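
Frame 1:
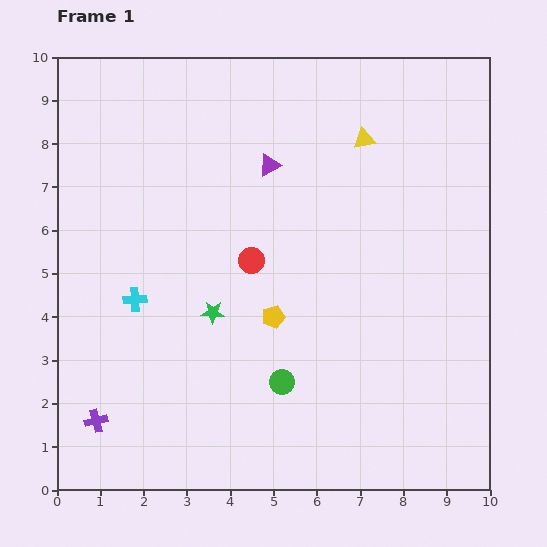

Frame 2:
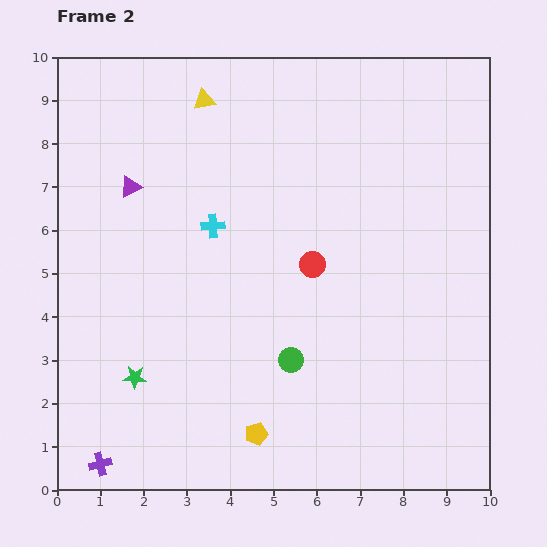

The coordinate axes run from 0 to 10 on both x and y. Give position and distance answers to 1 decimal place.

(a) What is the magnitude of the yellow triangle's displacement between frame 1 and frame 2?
3.8

The yellow triangle moved from (7.1, 8.1) to (3.4, 9.0), a distance of √(3.7² + 0.9²) ≈ 3.8.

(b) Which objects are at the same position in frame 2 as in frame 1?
none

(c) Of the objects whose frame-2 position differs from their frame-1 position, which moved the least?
the green circle

(moved 0.5)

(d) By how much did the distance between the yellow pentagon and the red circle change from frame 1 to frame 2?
+2.7

Distance in frame 1: 1.4. Distance in frame 2: 4.1.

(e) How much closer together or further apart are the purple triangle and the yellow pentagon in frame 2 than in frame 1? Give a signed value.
+2.9

Distance in frame 1: 3.5. Distance in frame 2: 6.4.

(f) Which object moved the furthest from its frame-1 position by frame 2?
the yellow triangle

(moved 3.8; next 3.2)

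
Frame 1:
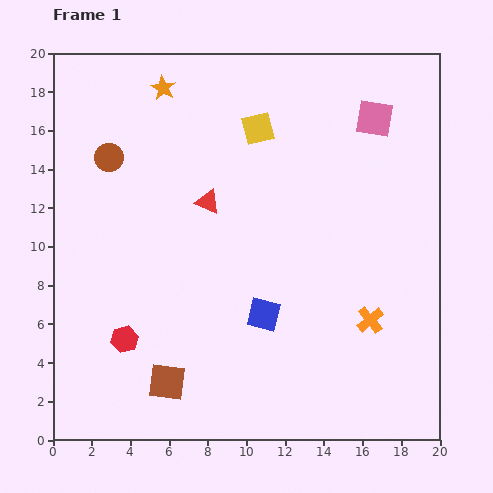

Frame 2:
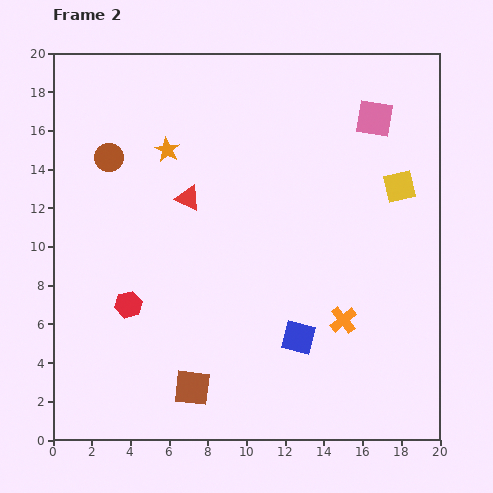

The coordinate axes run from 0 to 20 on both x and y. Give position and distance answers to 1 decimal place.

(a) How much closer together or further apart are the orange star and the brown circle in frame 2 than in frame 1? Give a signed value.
-1.6

Distance in frame 1: 4.6. Distance in frame 2: 3.0.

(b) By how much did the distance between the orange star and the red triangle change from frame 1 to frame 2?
-3.6

Distance in frame 1: 6.3. Distance in frame 2: 2.7.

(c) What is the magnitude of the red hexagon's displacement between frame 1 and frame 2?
1.8

The red hexagon moved from (3.7, 5.2) to (3.9, 7.0), a distance of √(0.2² + 1.8²) ≈ 1.8.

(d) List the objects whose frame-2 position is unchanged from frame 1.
the pink square, the brown circle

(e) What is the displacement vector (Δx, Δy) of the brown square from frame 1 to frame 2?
(1.3, -0.3)

The brown square was at (5.9, 3.0) in frame 1 and (7.2, 2.7) in frame 2.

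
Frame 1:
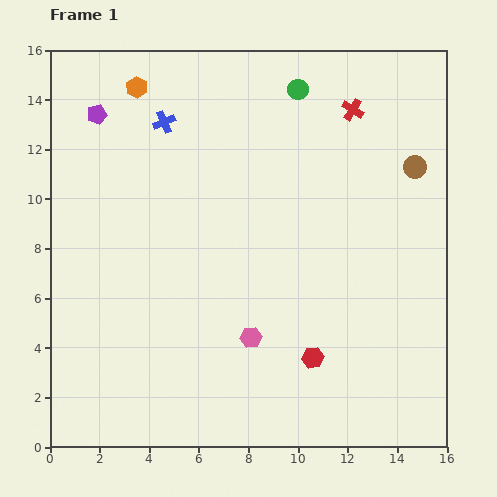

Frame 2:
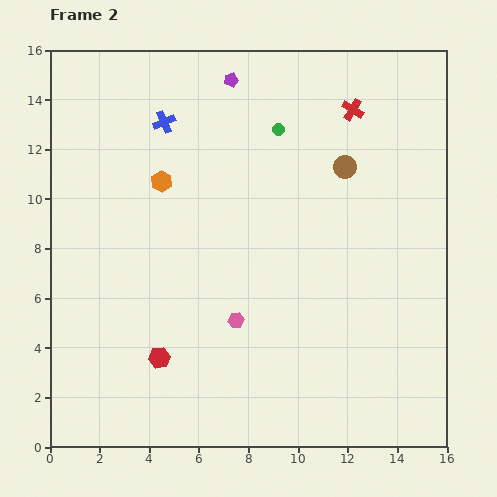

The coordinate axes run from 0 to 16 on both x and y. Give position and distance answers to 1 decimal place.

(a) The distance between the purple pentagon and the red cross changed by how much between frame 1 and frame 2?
-5.3

Distance in frame 1: 10.3. Distance in frame 2: 5.0.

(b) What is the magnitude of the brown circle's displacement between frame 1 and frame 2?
2.8

The brown circle moved from (14.7, 11.3) to (11.9, 11.3), a distance of √(2.8² + 0.0²) ≈ 2.8.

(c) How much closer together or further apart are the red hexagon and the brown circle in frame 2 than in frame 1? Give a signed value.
+2.0

Distance in frame 1: 8.7. Distance in frame 2: 10.7.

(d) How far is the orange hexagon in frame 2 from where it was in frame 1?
3.9

The orange hexagon moved from (3.5, 14.5) to (4.5, 10.7), a distance of √(1.0² + 3.8²) ≈ 3.9.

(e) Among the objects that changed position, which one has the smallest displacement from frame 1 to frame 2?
the pink hexagon

(moved 0.9)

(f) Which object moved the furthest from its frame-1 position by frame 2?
the red hexagon

(moved 6.2; next 5.6)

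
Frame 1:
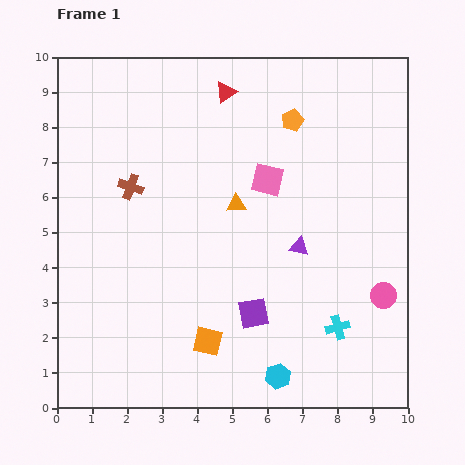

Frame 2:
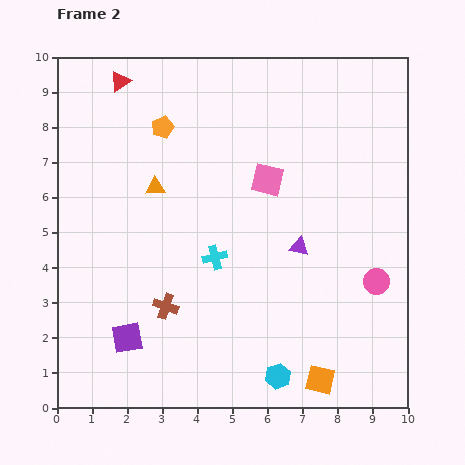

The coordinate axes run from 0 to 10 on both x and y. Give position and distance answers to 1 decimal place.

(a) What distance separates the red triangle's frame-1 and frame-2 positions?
3.0

The red triangle moved from (4.8, 9.0) to (1.8, 9.3), a distance of √(3.0² + 0.3²) ≈ 3.0.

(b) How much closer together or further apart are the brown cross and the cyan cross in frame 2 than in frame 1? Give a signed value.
-5.1

Distance in frame 1: 7.1. Distance in frame 2: 2.0.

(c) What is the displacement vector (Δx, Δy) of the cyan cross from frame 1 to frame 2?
(-3.5, 2.0)

The cyan cross was at (8.0, 2.3) in frame 1 and (4.5, 4.3) in frame 2.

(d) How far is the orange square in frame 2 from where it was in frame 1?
3.4

The orange square moved from (4.3, 1.9) to (7.5, 0.8), a distance of √(3.2² + 1.1²) ≈ 3.4.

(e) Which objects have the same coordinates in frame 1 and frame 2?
the pink square, the cyan hexagon, the purple triangle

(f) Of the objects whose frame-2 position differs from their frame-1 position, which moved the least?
the pink circle

(moved 0.4)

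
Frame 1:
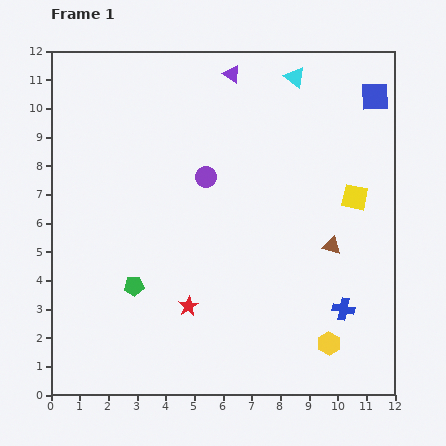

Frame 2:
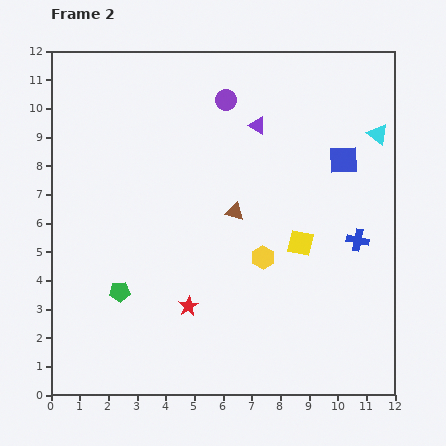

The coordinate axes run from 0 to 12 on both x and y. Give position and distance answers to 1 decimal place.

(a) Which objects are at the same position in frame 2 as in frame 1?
the red star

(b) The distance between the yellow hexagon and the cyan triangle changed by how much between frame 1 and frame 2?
-3.5

Distance in frame 1: 9.4. Distance in frame 2: 5.9.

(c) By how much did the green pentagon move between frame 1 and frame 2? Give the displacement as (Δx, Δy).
(-0.5, -0.2)

The green pentagon was at (2.9, 3.8) in frame 1 and (2.4, 3.6) in frame 2.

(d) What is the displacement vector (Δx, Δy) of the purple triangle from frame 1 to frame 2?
(0.9, -1.8)

The purple triangle was at (6.3, 11.2) in frame 1 and (7.2, 9.4) in frame 2.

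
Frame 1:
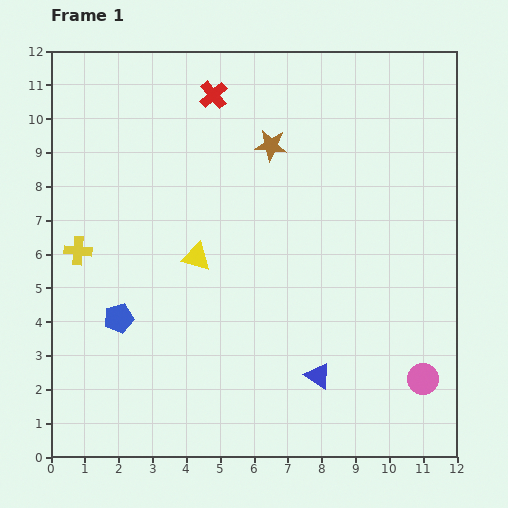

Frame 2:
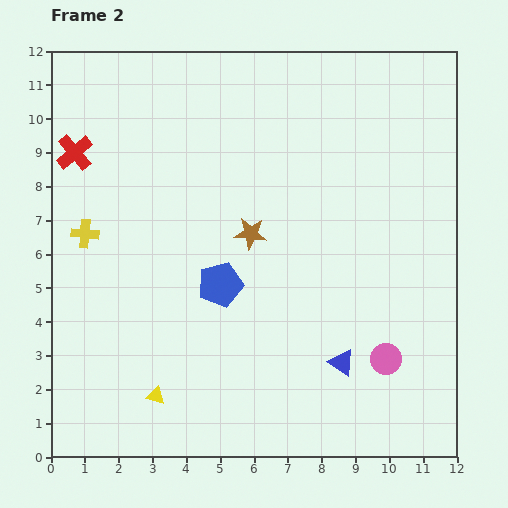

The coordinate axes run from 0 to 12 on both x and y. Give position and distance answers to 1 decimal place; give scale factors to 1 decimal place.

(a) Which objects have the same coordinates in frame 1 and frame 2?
none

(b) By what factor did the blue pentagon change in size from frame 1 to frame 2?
1.6×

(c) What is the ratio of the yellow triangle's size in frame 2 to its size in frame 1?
0.6×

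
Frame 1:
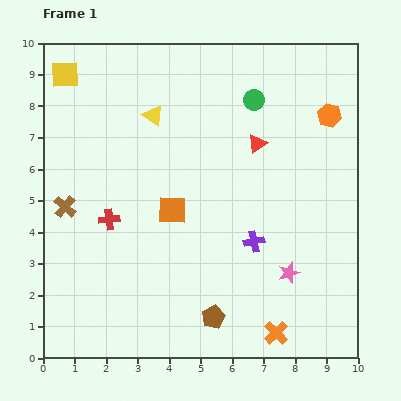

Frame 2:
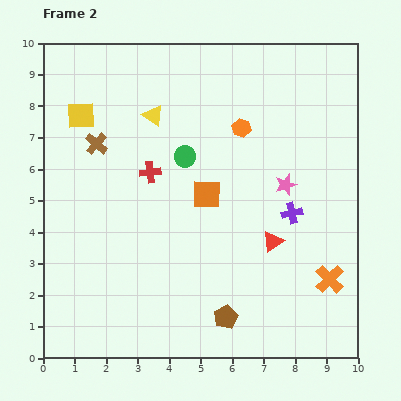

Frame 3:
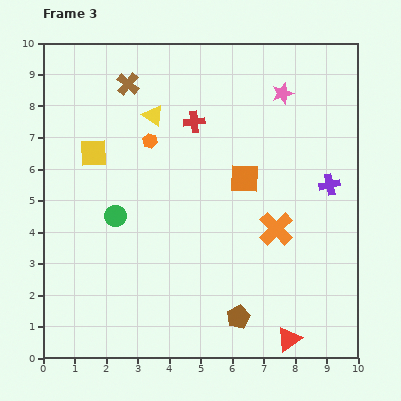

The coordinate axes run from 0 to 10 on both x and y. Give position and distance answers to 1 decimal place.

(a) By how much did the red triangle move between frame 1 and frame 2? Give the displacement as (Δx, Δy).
(0.5, -3.1)

The red triangle was at (6.8, 6.8) in frame 1 and (7.3, 3.7) in frame 2.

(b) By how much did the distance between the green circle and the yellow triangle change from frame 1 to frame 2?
-1.6

Distance in frame 1: 3.2. Distance in frame 2: 1.6.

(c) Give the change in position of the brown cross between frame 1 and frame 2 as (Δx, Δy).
(1.0, 2.0)

The brown cross was at (0.7, 4.8) in frame 1 and (1.7, 6.8) in frame 2.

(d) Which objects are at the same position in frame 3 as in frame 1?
the yellow triangle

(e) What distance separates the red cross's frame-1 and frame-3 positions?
4.1

The red cross moved from (2.1, 4.4) to (4.8, 7.5), a distance of √(2.7² + 3.1²) ≈ 4.1.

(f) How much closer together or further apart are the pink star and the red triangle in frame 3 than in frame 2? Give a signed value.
+6.0

Distance in frame 2: 1.8. Distance in frame 3: 7.8.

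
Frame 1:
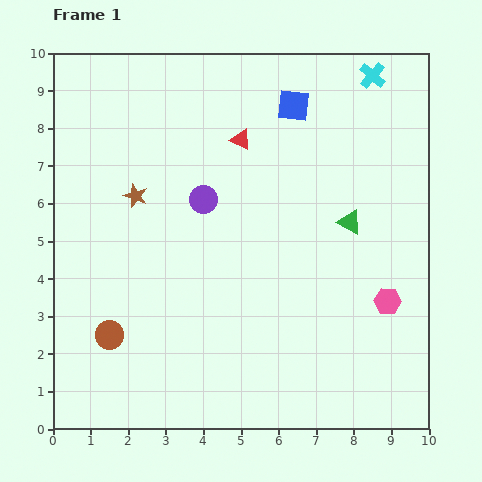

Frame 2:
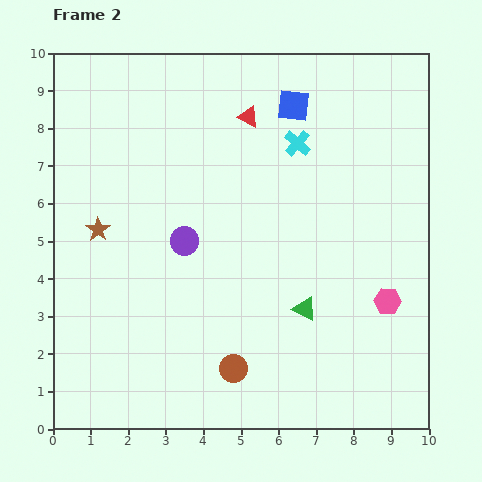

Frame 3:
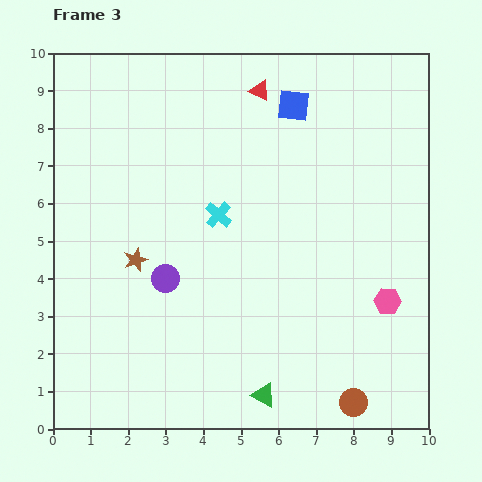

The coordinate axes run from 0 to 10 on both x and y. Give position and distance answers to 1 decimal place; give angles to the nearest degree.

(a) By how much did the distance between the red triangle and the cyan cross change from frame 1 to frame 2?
-2.4

Distance in frame 1: 3.9. Distance in frame 2: 1.5.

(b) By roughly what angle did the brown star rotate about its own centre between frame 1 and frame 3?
30° clockwise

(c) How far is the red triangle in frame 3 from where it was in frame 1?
1.4

The red triangle moved from (5.0, 7.7) to (5.5, 9.0), a distance of √(0.5² + 1.3²) ≈ 1.4.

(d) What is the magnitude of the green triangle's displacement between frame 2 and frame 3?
2.5

The green triangle moved from (6.7, 3.2) to (5.6, 0.9), a distance of √(1.1² + 2.3²) ≈ 2.5.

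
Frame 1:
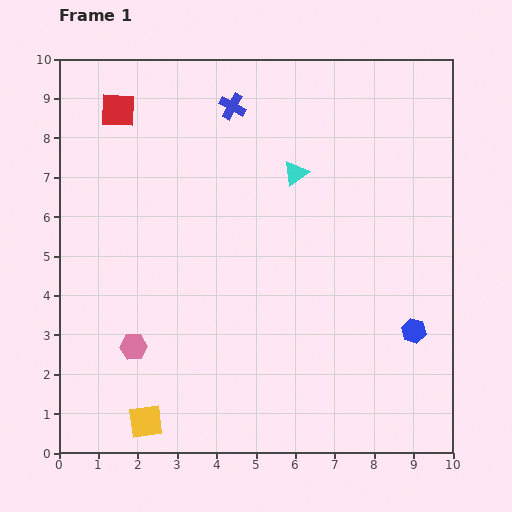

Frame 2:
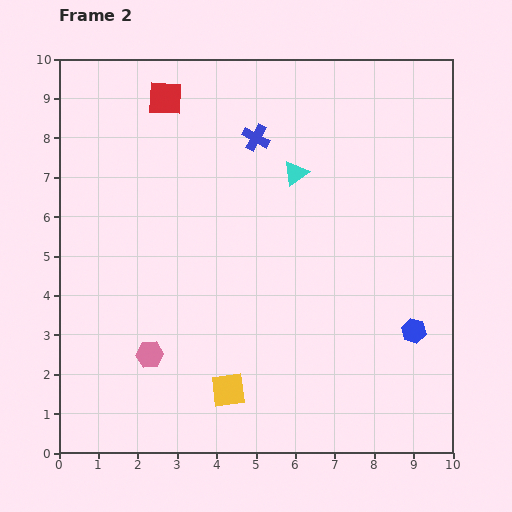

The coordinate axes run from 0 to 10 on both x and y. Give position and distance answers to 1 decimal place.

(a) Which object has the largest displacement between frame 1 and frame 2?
the yellow square

(moved 2.2; next 1.2)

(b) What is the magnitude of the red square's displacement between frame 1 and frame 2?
1.2

The red square moved from (1.5, 8.7) to (2.7, 9.0), a distance of √(1.2² + 0.3²) ≈ 1.2.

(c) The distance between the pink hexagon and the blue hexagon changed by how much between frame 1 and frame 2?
-0.4

Distance in frame 1: 7.1. Distance in frame 2: 6.7.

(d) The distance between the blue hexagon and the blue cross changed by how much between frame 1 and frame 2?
-1.0

Distance in frame 1: 7.3. Distance in frame 2: 6.3.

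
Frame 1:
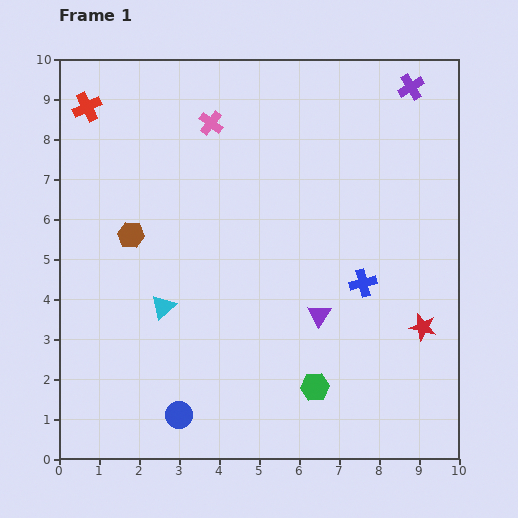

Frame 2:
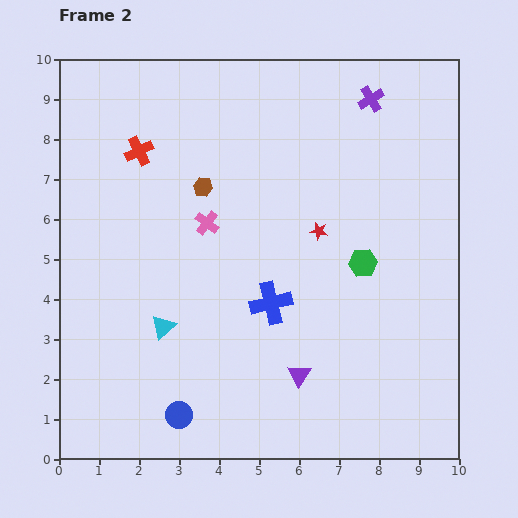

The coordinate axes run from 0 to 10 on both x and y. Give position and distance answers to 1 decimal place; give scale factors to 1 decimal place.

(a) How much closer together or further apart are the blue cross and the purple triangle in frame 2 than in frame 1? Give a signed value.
+0.5

Distance in frame 1: 1.4. Distance in frame 2: 1.9.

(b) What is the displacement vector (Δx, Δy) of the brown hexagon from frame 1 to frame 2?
(1.8, 1.2)

The brown hexagon was at (1.8, 5.6) in frame 1 and (3.6, 6.8) in frame 2.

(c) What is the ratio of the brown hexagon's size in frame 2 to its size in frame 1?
0.7×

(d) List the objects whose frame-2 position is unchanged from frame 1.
the blue circle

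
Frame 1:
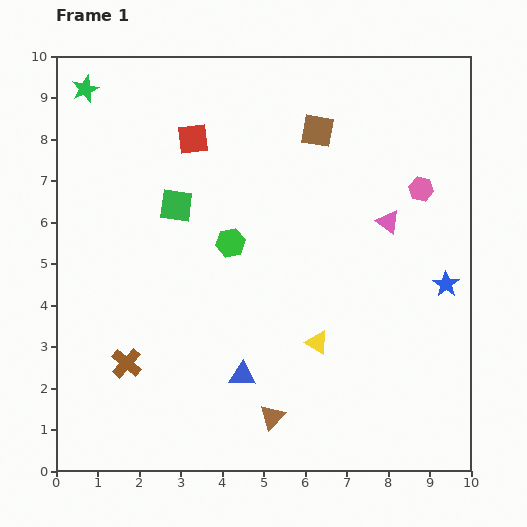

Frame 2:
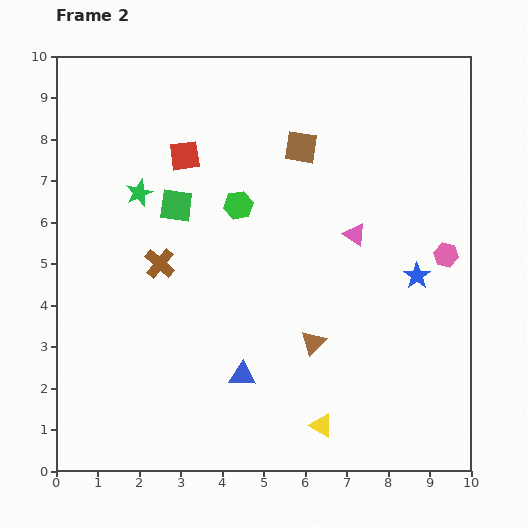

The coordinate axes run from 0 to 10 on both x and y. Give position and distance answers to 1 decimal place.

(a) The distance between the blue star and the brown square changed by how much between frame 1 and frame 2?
-0.6

Distance in frame 1: 4.8. Distance in frame 2: 4.2.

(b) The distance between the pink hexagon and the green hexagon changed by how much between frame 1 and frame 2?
+0.3

Distance in frame 1: 4.8. Distance in frame 2: 5.1.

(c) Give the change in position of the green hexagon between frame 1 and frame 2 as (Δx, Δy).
(0.2, 0.9)

The green hexagon was at (4.2, 5.5) in frame 1 and (4.4, 6.4) in frame 2.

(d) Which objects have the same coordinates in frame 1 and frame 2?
the green square, the blue triangle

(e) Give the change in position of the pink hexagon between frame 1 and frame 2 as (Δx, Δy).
(0.6, -1.6)

The pink hexagon was at (8.8, 6.8) in frame 1 and (9.4, 5.2) in frame 2.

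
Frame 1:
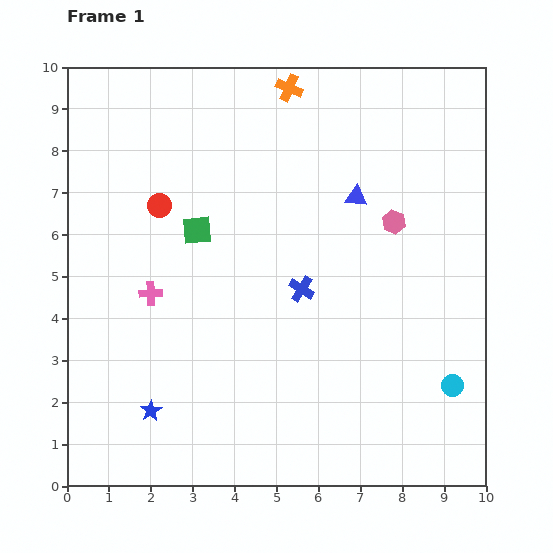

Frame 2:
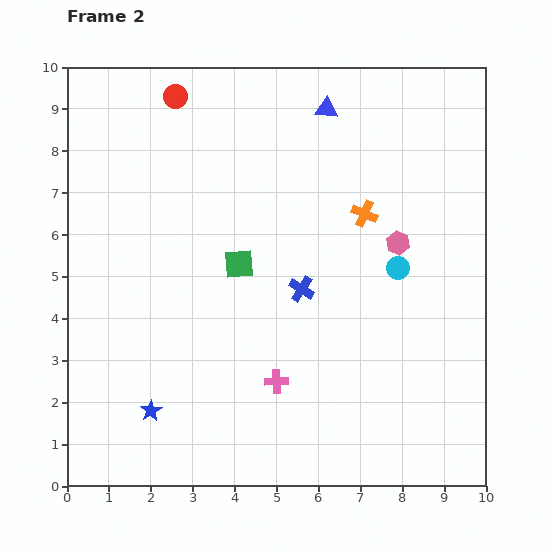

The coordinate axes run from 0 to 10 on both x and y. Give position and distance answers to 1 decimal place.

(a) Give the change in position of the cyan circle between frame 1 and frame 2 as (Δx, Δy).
(-1.3, 2.8)

The cyan circle was at (9.2, 2.4) in frame 1 and (7.9, 5.2) in frame 2.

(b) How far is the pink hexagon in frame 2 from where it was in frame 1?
0.5

The pink hexagon moved from (7.8, 6.3) to (7.9, 5.8), a distance of √(0.1² + 0.5²) ≈ 0.5.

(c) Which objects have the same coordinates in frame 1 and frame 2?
the blue star, the blue cross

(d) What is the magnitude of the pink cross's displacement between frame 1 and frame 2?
3.7

The pink cross moved from (2.0, 4.6) to (5.0, 2.5), a distance of √(3.0² + 2.1²) ≈ 3.7.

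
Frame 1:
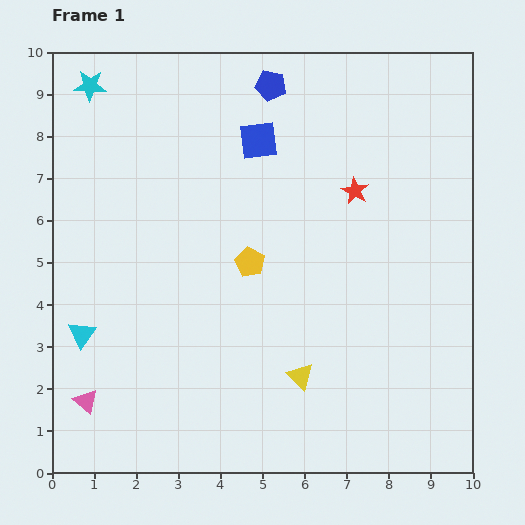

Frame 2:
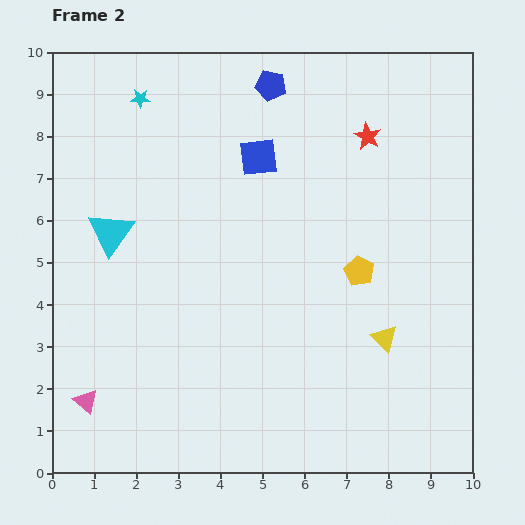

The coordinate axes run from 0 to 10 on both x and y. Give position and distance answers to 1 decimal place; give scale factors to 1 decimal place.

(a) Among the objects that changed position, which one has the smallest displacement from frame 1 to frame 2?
the blue square

(moved 0.4)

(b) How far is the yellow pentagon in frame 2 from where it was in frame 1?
2.6

The yellow pentagon moved from (4.7, 5.0) to (7.3, 4.8), a distance of √(2.6² + 0.2²) ≈ 2.6.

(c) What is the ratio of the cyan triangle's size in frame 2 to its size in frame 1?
1.7×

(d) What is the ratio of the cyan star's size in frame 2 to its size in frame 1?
0.6×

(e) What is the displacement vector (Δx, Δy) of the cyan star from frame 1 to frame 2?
(1.2, -0.3)

The cyan star was at (0.9, 9.2) in frame 1 and (2.1, 8.9) in frame 2.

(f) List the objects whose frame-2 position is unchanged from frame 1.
the pink triangle, the blue pentagon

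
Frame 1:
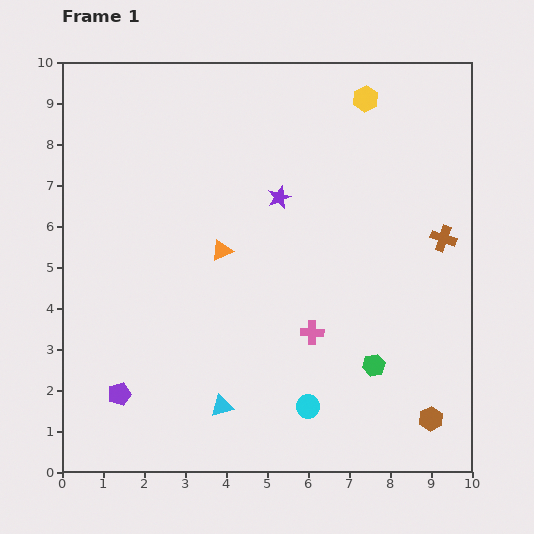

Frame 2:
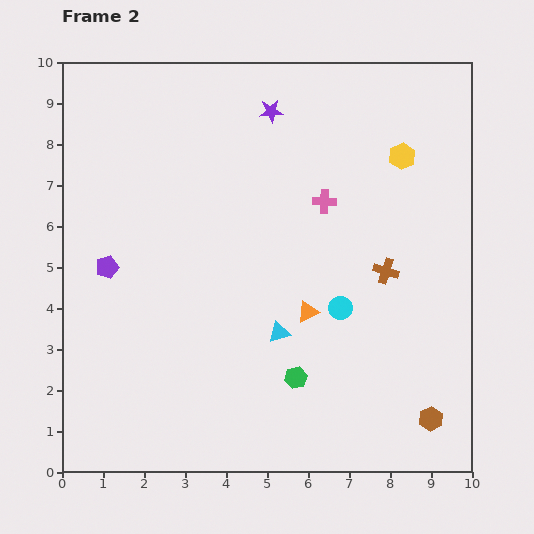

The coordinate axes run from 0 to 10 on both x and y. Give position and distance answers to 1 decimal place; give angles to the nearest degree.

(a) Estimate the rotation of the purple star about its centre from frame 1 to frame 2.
17° clockwise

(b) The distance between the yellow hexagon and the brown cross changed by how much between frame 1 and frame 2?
-1.1

Distance in frame 1: 3.9. Distance in frame 2: 2.8.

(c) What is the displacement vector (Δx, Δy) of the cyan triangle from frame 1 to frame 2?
(1.4, 1.8)

The cyan triangle was at (3.9, 1.6) in frame 1 and (5.3, 3.4) in frame 2.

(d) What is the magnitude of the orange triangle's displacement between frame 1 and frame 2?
2.6

The orange triangle moved from (3.9, 5.4) to (6.0, 3.9), a distance of √(2.1² + 1.5²) ≈ 2.6.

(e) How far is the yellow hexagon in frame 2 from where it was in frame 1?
1.7

The yellow hexagon moved from (7.4, 9.1) to (8.3, 7.7), a distance of √(0.9² + 1.4²) ≈ 1.7.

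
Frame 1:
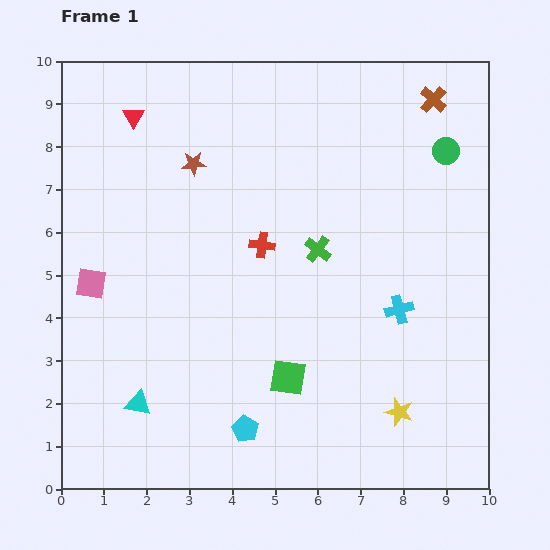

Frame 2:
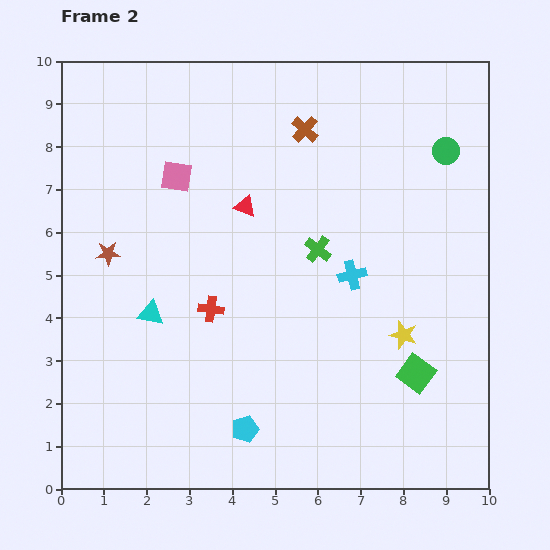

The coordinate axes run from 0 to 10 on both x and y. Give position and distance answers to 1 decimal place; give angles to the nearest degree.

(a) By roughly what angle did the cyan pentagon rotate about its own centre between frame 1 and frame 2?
25° clockwise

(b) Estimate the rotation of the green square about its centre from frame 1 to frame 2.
27° clockwise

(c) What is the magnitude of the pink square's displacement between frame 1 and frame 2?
3.2

The pink square moved from (0.7, 4.8) to (2.7, 7.3), a distance of √(2.0² + 2.5²) ≈ 3.2.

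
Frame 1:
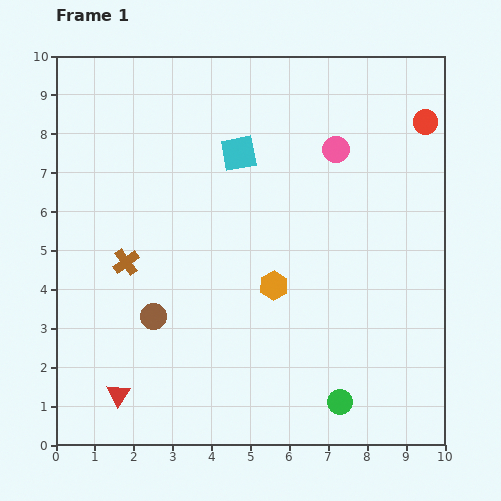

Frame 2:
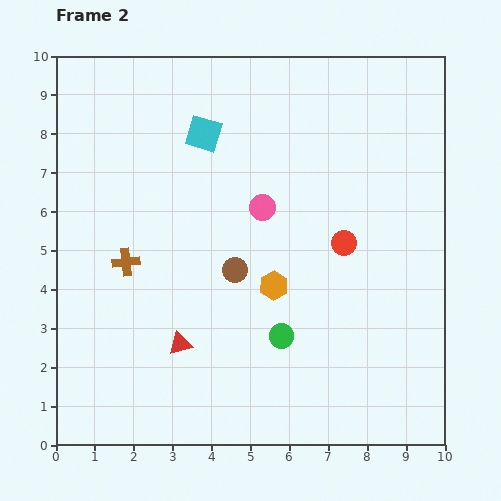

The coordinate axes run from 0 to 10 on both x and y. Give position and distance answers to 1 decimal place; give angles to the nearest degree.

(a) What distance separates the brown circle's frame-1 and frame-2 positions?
2.4

The brown circle moved from (2.5, 3.3) to (4.6, 4.5), a distance of √(2.1² + 1.2²) ≈ 2.4.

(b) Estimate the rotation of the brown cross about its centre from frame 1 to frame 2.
30° clockwise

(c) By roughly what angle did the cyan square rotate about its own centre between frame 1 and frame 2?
27° clockwise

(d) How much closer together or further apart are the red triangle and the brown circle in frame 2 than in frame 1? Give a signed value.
+0.2

Distance in frame 1: 2.2. Distance in frame 2: 2.4.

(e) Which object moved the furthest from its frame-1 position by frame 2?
the red circle

(moved 3.7; next 2.4)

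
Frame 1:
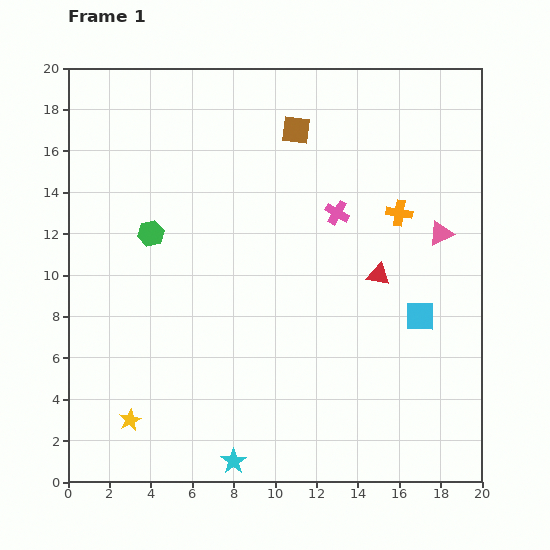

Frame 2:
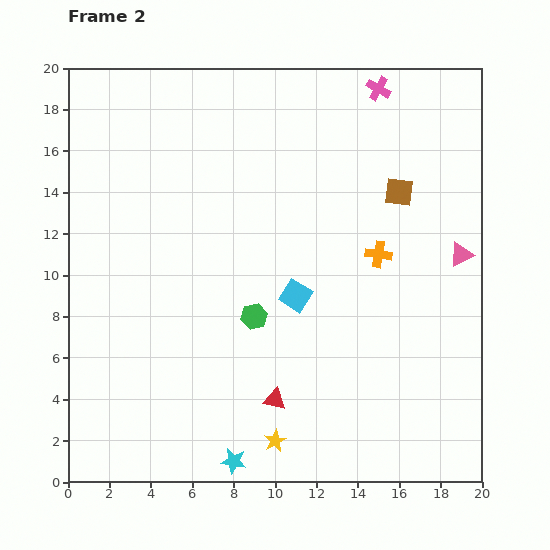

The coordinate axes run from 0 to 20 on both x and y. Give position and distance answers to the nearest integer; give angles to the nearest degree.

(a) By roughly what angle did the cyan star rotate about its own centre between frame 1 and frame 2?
27° counter-clockwise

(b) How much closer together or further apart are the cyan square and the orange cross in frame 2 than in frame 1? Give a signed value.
-1

Distance in frame 1: 5. Distance in frame 2: 4.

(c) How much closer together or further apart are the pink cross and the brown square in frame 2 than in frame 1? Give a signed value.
+1

Distance in frame 1: 4. Distance in frame 2: 5.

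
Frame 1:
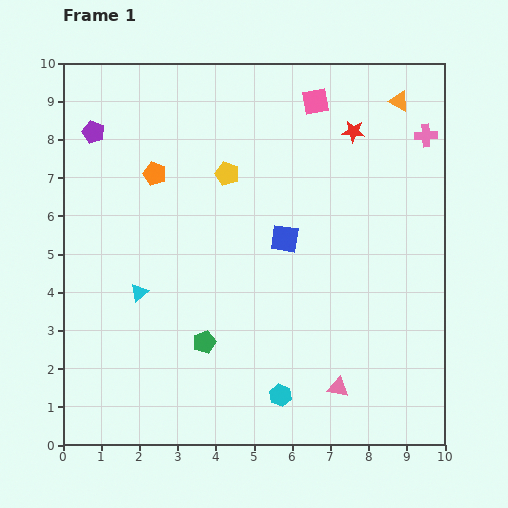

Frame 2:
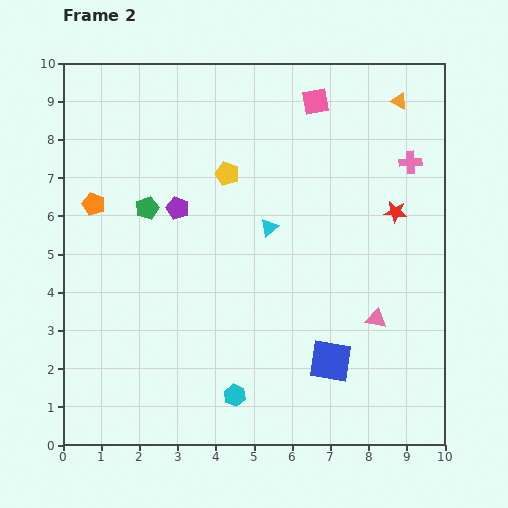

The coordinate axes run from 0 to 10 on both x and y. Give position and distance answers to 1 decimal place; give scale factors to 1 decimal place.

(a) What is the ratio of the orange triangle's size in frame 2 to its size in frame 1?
0.8×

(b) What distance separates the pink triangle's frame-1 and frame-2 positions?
2.1

The pink triangle moved from (7.2, 1.5) to (8.2, 3.3), a distance of √(1.0² + 1.8²) ≈ 2.1.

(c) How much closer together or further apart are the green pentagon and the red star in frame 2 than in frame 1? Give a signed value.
-0.2

Distance in frame 1: 6.7. Distance in frame 2: 6.5.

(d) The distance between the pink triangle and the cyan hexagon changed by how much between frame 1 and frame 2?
+2.7

Distance in frame 1: 1.5. Distance in frame 2: 4.2.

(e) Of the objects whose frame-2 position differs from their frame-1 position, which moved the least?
the pink cross

(moved 0.8)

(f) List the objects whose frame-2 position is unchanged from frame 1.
the orange triangle, the pink square, the yellow pentagon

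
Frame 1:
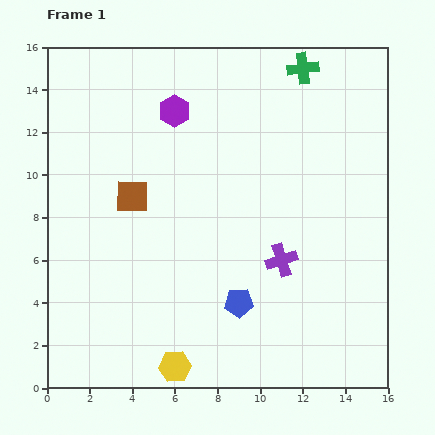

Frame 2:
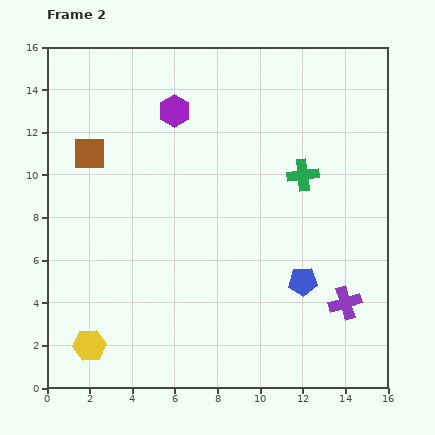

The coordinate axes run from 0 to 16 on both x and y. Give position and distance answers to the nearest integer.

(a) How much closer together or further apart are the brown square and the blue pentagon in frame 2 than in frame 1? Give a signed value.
+5

Distance in frame 1: 7. Distance in frame 2: 12.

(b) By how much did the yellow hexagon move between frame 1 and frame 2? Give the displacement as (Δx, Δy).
(-4, 1)

The yellow hexagon was at (6, 1) in frame 1 and (2, 2) in frame 2.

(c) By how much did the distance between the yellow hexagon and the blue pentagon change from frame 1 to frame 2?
+6

Distance in frame 1: 4. Distance in frame 2: 10.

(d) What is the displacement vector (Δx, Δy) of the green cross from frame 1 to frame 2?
(0, -5)

The green cross was at (12, 15) in frame 1 and (12, 10) in frame 2.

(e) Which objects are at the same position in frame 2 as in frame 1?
the purple hexagon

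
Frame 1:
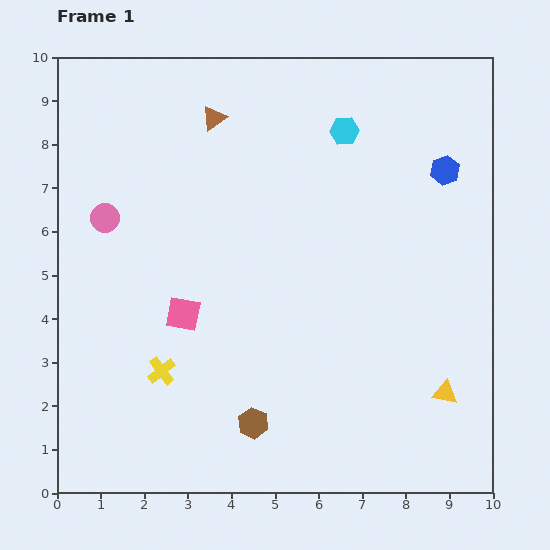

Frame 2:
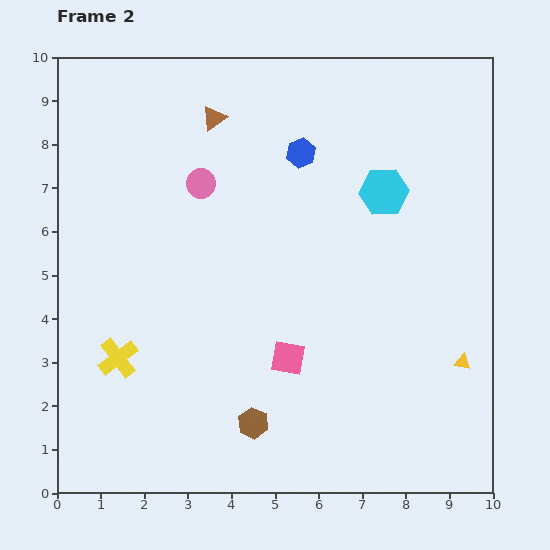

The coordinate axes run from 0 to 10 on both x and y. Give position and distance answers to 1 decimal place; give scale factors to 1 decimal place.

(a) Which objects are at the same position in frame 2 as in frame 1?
the brown triangle, the brown hexagon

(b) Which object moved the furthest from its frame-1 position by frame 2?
the blue hexagon

(moved 3.3; next 2.6)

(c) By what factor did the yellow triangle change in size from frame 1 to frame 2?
0.7×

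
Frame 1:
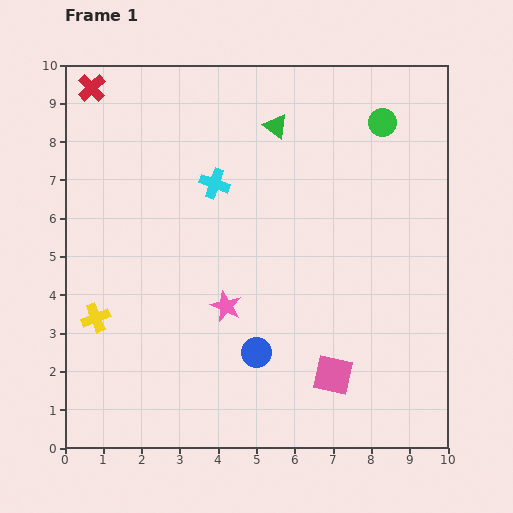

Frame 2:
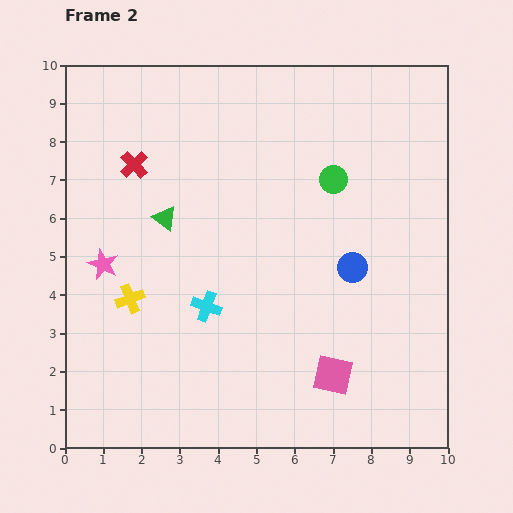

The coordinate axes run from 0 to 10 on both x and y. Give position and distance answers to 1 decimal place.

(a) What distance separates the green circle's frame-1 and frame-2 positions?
2.0

The green circle moved from (8.3, 8.5) to (7.0, 7.0), a distance of √(1.3² + 1.5²) ≈ 2.0.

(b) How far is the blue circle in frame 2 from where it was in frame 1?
3.3

The blue circle moved from (5.0, 2.5) to (7.5, 4.7), a distance of √(2.5² + 2.2²) ≈ 3.3.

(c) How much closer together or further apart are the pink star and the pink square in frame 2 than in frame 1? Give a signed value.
+3.4

Distance in frame 1: 3.3. Distance in frame 2: 6.7.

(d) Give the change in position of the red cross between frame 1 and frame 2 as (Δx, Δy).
(1.1, -2.0)

The red cross was at (0.7, 9.4) in frame 1 and (1.8, 7.4) in frame 2.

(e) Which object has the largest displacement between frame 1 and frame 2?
the green triangle

(moved 3.8; next 3.4)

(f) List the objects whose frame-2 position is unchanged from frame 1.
the pink square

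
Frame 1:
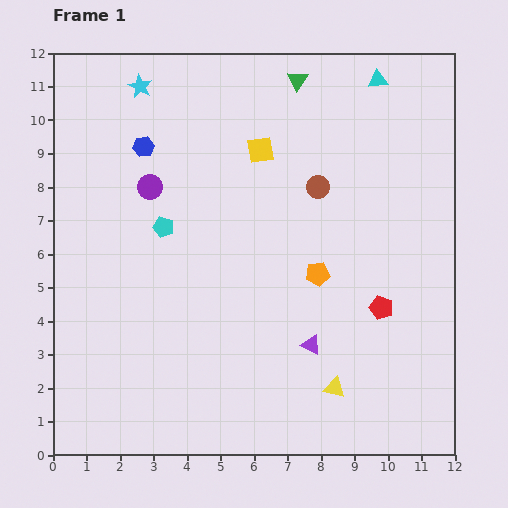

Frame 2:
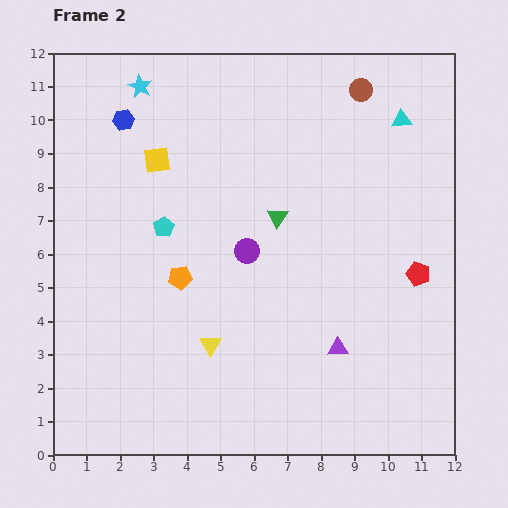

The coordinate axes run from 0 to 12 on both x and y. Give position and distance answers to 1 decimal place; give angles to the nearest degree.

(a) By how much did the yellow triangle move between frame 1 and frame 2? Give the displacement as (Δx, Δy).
(-3.7, 1.3)

The yellow triangle was at (8.4, 2.0) in frame 1 and (4.7, 3.3) in frame 2.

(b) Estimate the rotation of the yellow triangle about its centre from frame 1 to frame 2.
47° clockwise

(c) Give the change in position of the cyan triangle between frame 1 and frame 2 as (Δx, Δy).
(0.7, -1.2)

The cyan triangle was at (9.7, 11.2) in frame 1 and (10.4, 10.0) in frame 2.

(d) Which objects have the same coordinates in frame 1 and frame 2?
the cyan star, the cyan pentagon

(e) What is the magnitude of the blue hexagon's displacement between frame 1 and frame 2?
1.0

The blue hexagon moved from (2.7, 9.2) to (2.1, 10.0), a distance of √(0.6² + 0.8²) ≈ 1.0.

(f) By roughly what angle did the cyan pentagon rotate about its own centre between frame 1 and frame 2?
25° clockwise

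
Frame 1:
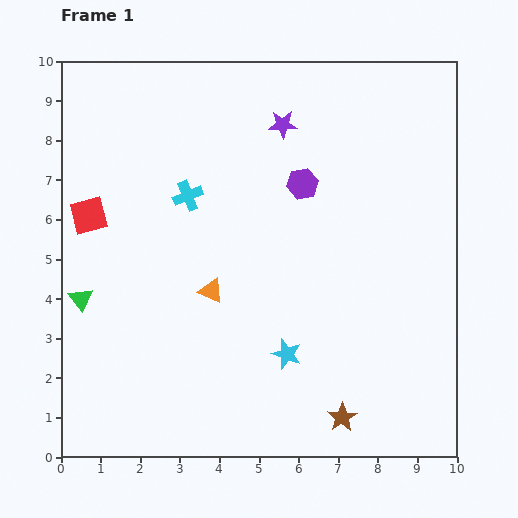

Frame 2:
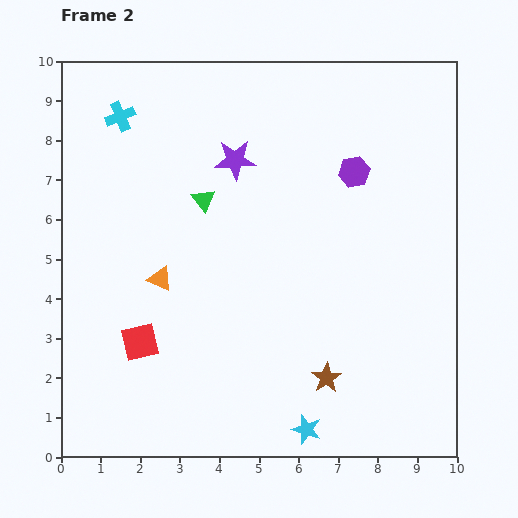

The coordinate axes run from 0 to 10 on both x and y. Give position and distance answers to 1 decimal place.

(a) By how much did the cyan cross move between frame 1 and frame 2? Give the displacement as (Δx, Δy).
(-1.7, 2.0)

The cyan cross was at (3.2, 6.6) in frame 1 and (1.5, 8.6) in frame 2.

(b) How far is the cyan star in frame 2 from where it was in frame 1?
2.0

The cyan star moved from (5.7, 2.6) to (6.2, 0.7), a distance of √(0.5² + 1.9²) ≈ 2.0.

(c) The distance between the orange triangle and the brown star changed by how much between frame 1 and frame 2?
+0.3

Distance in frame 1: 4.6. Distance in frame 2: 4.9.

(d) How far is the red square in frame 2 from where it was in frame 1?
3.5

The red square moved from (0.7, 6.1) to (2.0, 2.9), a distance of √(1.3² + 3.2²) ≈ 3.5.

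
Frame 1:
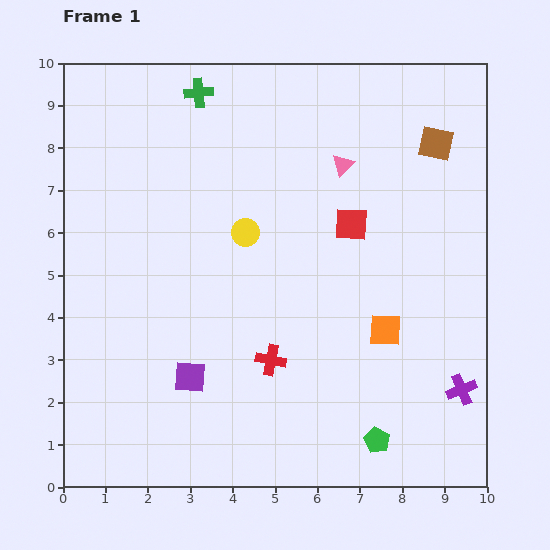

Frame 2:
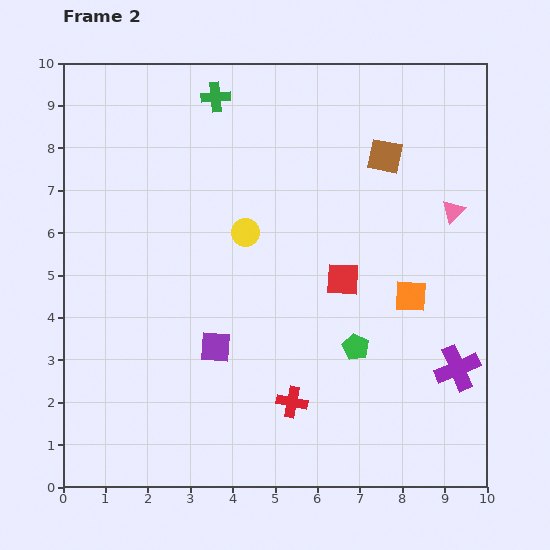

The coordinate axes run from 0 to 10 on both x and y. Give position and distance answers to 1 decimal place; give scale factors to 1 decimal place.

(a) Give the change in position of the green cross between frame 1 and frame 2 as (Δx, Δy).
(0.4, -0.1)

The green cross was at (3.2, 9.3) in frame 1 and (3.6, 9.2) in frame 2.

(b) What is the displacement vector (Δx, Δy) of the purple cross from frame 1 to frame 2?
(-0.1, 0.5)

The purple cross was at (9.4, 2.3) in frame 1 and (9.3, 2.8) in frame 2.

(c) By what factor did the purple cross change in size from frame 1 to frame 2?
1.5×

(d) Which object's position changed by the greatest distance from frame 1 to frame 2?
the pink triangle

(moved 2.8; next 2.3)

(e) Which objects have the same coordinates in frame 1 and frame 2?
the yellow circle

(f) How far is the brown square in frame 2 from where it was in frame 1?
1.2

The brown square moved from (8.8, 8.1) to (7.6, 7.8), a distance of √(1.2² + 0.3²) ≈ 1.2.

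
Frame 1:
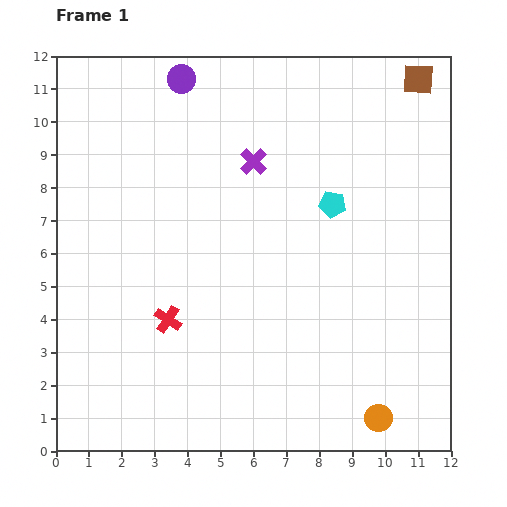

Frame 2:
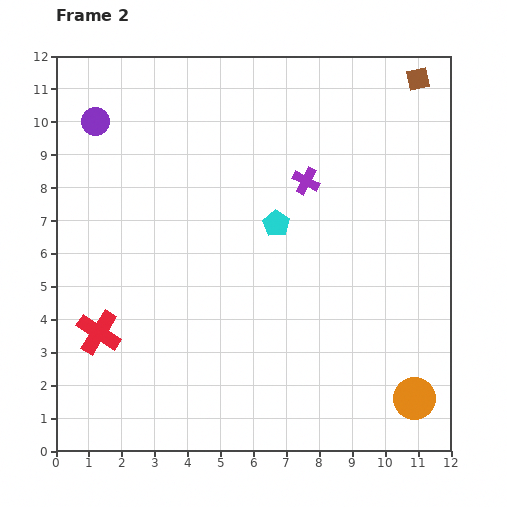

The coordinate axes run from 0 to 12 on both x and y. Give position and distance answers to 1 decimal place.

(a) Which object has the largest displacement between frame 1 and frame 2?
the purple circle

(moved 2.9; next 2.1)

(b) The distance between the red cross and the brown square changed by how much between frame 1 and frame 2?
+1.9

Distance in frame 1: 10.5. Distance in frame 2: 12.4.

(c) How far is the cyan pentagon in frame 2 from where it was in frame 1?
1.8

The cyan pentagon moved from (8.4, 7.5) to (6.7, 6.9), a distance of √(1.7² + 0.6²) ≈ 1.8.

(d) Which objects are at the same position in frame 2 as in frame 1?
the brown square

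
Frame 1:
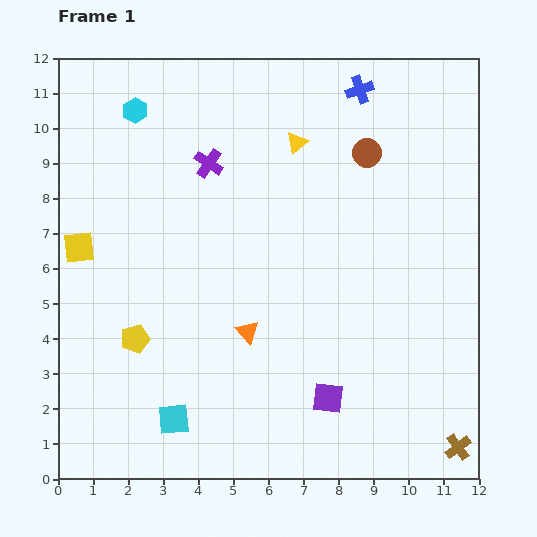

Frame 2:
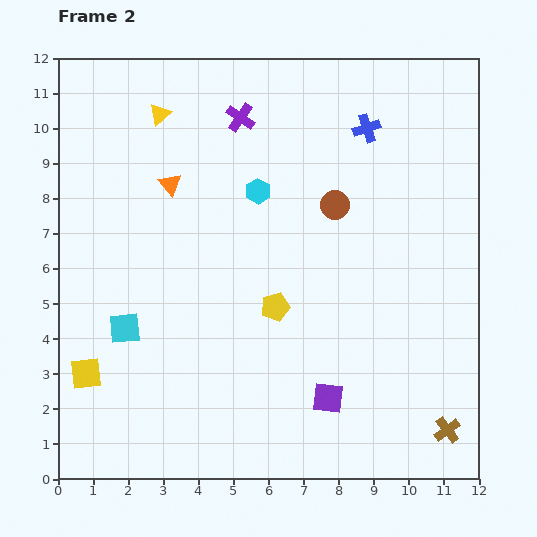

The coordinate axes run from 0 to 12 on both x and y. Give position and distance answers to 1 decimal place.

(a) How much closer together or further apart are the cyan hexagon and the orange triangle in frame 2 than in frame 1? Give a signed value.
-4.6

Distance in frame 1: 7.1. Distance in frame 2: 2.5.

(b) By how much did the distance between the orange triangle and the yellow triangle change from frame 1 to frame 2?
-3.6

Distance in frame 1: 5.6. Distance in frame 2: 2.0.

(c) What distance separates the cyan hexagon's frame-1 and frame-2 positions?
4.2

The cyan hexagon moved from (2.2, 10.5) to (5.7, 8.2), a distance of √(3.5² + 2.3²) ≈ 4.2.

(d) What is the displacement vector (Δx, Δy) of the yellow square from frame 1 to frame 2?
(0.2, -3.6)

The yellow square was at (0.6, 6.6) in frame 1 and (0.8, 3.0) in frame 2.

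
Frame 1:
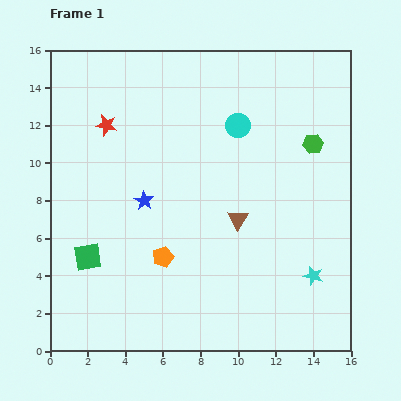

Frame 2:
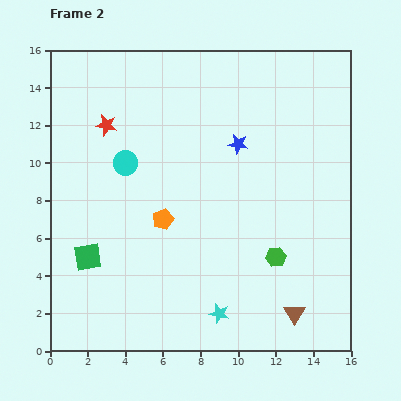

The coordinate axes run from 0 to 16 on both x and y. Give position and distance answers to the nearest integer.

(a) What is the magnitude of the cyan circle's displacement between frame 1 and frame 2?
6

The cyan circle moved from (10, 12) to (4, 10), a distance of √(6² + 2²) ≈ 6.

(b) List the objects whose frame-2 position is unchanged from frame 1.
the red star, the green square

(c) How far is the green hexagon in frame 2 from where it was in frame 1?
6

The green hexagon moved from (14, 11) to (12, 5), a distance of √(2² + 6²) ≈ 6.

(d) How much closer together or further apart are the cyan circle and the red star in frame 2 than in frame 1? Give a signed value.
-5

Distance in frame 1: 7. Distance in frame 2: 2.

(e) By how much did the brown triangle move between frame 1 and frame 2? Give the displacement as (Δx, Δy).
(3, -5)

The brown triangle was at (10, 7) in frame 1 and (13, 2) in frame 2.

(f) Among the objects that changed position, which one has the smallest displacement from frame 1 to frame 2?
the orange pentagon

(moved 2)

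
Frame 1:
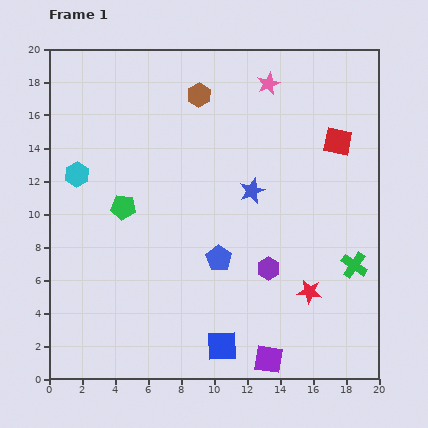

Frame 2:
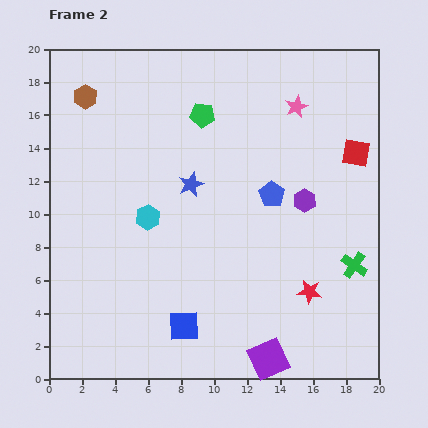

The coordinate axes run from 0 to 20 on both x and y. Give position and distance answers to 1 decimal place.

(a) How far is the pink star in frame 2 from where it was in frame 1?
2.2

The pink star moved from (13.3, 17.9) to (15.0, 16.5), a distance of √(1.7² + 1.4²) ≈ 2.2.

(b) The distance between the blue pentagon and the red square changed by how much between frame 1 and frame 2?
-4.4

Distance in frame 1: 10.1. Distance in frame 2: 5.7.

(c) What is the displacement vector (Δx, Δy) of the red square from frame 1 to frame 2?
(1.1, -0.7)

The red square was at (17.5, 14.4) in frame 1 and (18.6, 13.7) in frame 2.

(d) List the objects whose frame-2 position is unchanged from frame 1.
the red star, the green cross, the purple square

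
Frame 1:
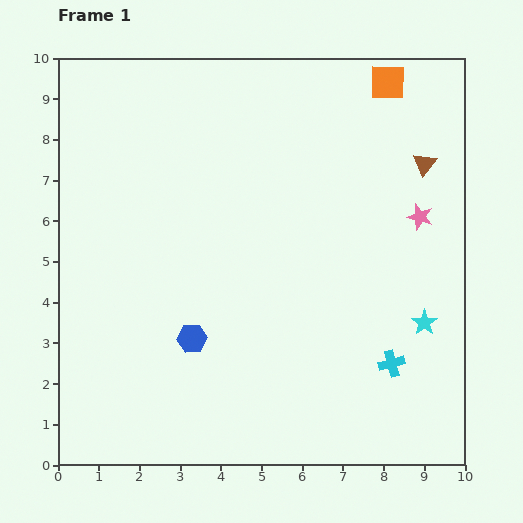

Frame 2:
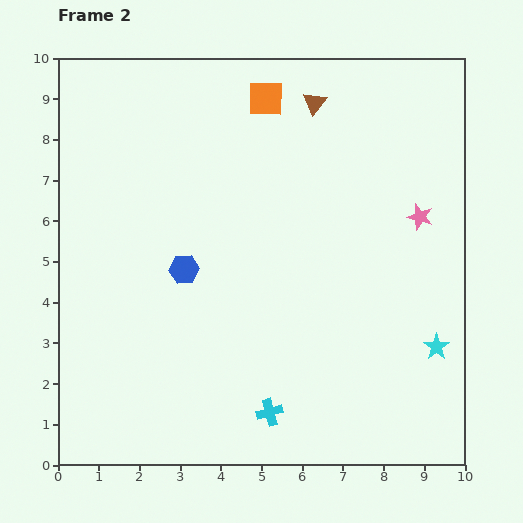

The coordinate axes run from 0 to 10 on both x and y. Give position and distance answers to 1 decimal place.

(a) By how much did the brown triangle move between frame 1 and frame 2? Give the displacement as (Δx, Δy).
(-2.7, 1.5)

The brown triangle was at (9.0, 7.4) in frame 1 and (6.3, 8.9) in frame 2.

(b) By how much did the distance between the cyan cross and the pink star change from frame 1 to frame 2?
+2.4

Distance in frame 1: 3.7. Distance in frame 2: 6.1.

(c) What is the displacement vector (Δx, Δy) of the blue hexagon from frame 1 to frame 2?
(-0.2, 1.7)

The blue hexagon was at (3.3, 3.1) in frame 1 and (3.1, 4.8) in frame 2.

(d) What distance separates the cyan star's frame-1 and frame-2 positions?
0.7

The cyan star moved from (9.0, 3.5) to (9.3, 2.9), a distance of √(0.3² + 0.6²) ≈ 0.7.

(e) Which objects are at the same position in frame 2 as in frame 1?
the pink star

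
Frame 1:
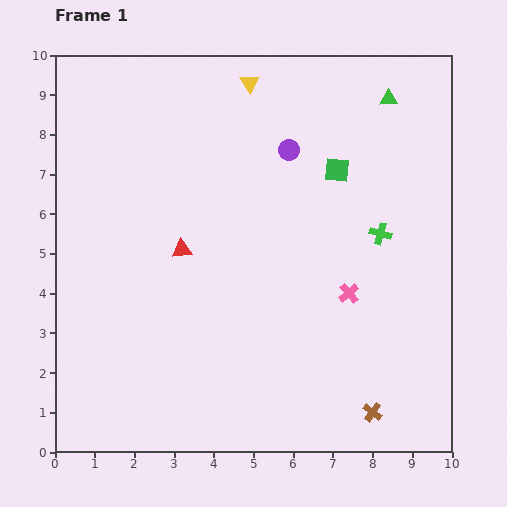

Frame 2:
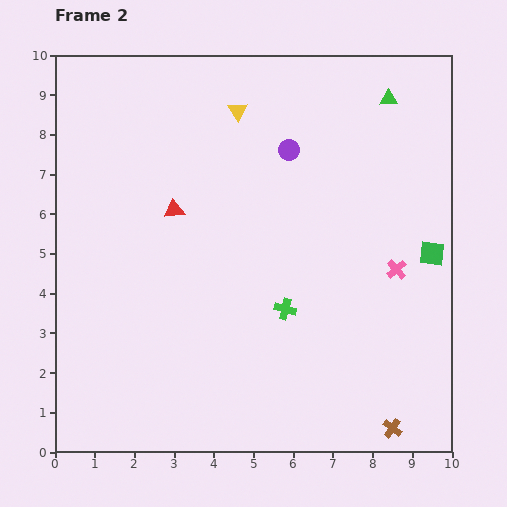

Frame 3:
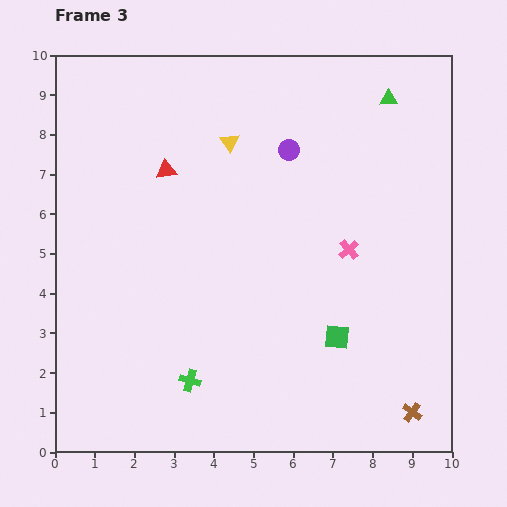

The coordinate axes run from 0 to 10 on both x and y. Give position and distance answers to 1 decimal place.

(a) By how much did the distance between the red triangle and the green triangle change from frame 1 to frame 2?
-0.3

Distance in frame 1: 6.4. Distance in frame 2: 6.1.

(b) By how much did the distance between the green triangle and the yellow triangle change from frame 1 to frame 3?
+0.6

Distance in frame 1: 3.5. Distance in frame 3: 4.1.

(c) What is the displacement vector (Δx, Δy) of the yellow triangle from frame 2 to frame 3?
(-0.2, -0.8)

The yellow triangle was at (4.6, 8.6) in frame 2 and (4.4, 7.8) in frame 3.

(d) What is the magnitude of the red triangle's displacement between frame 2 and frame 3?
1.0

The red triangle moved from (3.0, 6.1) to (2.8, 7.1), a distance of √(0.2² + 1.0²) ≈ 1.0.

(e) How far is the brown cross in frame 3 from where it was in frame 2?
0.6

The brown cross moved from (8.5, 0.6) to (9.0, 1.0), a distance of √(0.5² + 0.4²) ≈ 0.6.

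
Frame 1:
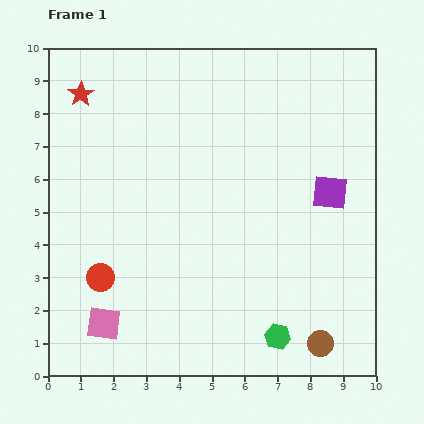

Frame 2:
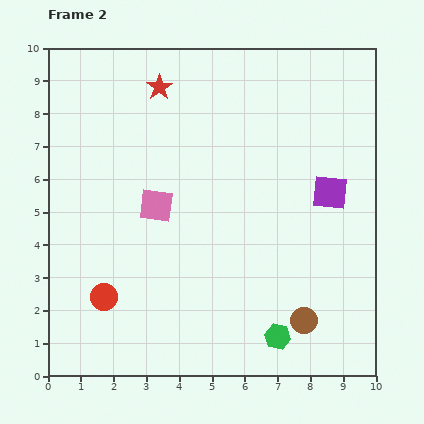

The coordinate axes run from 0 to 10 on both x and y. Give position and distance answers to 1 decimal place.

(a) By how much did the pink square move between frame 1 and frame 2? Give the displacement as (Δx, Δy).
(1.6, 3.6)

The pink square was at (1.7, 1.6) in frame 1 and (3.3, 5.2) in frame 2.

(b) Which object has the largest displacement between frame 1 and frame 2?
the pink square

(moved 3.9; next 2.4)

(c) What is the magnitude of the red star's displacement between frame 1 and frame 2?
2.4

The red star moved from (1.0, 8.6) to (3.4, 8.8), a distance of √(2.4² + 0.2²) ≈ 2.4.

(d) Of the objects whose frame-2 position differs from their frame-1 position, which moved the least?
the red circle

(moved 0.6)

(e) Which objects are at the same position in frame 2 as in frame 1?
the green hexagon, the purple square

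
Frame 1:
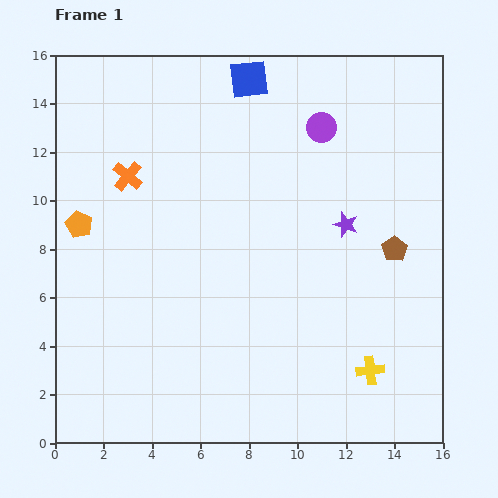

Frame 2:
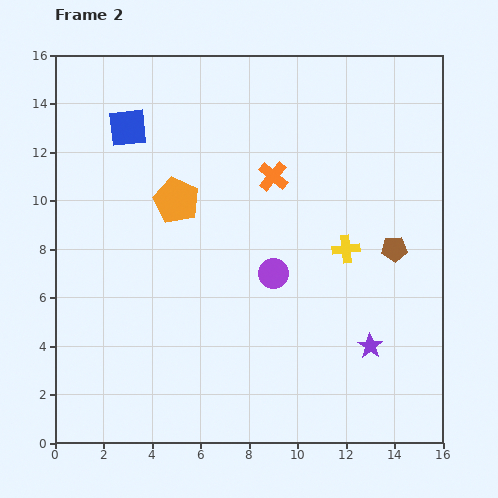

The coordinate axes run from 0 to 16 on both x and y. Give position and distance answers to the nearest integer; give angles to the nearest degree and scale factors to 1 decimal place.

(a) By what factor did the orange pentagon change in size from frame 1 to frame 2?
1.7×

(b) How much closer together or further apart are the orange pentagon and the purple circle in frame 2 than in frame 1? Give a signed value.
-6

Distance in frame 1: 11. Distance in frame 2: 5.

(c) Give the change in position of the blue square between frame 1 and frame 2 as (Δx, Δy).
(-5, -2)

The blue square was at (8, 15) in frame 1 and (3, 13) in frame 2.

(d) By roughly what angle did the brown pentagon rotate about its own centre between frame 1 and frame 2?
31° clockwise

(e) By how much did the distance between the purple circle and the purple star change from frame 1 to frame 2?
+1

Distance in frame 1: 4. Distance in frame 2: 5.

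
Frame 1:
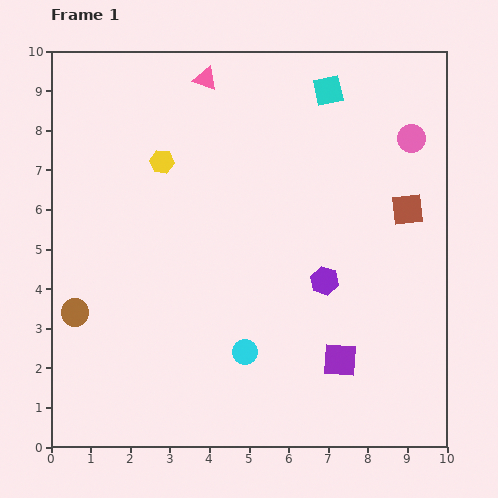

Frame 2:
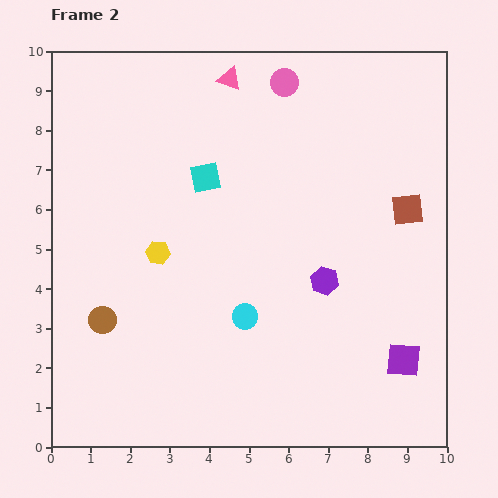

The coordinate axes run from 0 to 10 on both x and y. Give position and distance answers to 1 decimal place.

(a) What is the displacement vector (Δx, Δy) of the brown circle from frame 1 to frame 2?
(0.7, -0.2)

The brown circle was at (0.6, 3.4) in frame 1 and (1.3, 3.2) in frame 2.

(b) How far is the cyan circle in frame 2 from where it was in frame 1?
0.9

The cyan circle moved from (4.9, 2.4) to (4.9, 3.3), a distance of √(0.0² + 0.9²) ≈ 0.9.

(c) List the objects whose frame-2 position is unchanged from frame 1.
the purple hexagon, the brown square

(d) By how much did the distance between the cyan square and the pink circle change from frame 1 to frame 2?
+0.7

Distance in frame 1: 2.4. Distance in frame 2: 3.1.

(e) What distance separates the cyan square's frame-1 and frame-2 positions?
3.8

The cyan square moved from (7.0, 9.0) to (3.9, 6.8), a distance of √(3.1² + 2.2²) ≈ 3.8.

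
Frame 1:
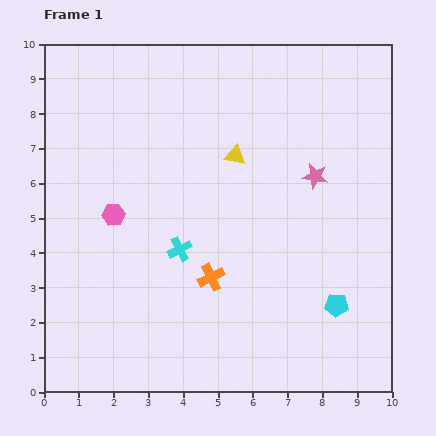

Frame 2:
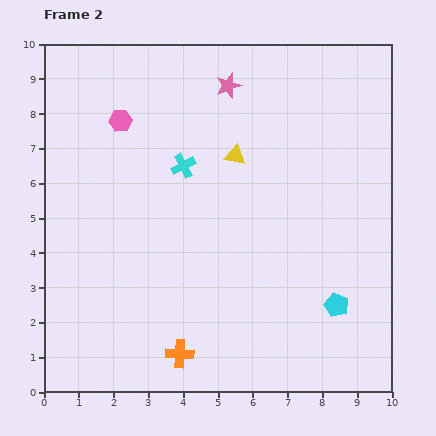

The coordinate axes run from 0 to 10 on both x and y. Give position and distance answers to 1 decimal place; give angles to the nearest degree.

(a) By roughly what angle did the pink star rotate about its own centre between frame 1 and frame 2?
30° counter-clockwise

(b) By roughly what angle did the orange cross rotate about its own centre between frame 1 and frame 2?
29° clockwise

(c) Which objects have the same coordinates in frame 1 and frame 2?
the yellow triangle, the cyan pentagon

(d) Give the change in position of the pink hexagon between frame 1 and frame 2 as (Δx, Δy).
(0.2, 2.7)

The pink hexagon was at (2.0, 5.1) in frame 1 and (2.2, 7.8) in frame 2.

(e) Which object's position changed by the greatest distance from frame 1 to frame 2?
the pink star

(moved 3.6; next 2.7)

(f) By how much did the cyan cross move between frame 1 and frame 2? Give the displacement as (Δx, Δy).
(0.1, 2.4)

The cyan cross was at (3.9, 4.1) in frame 1 and (4.0, 6.5) in frame 2.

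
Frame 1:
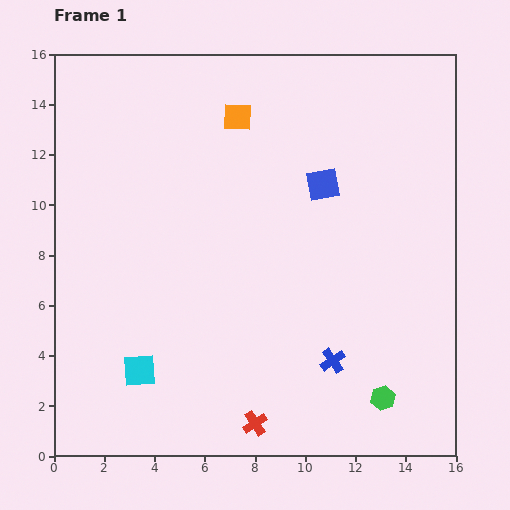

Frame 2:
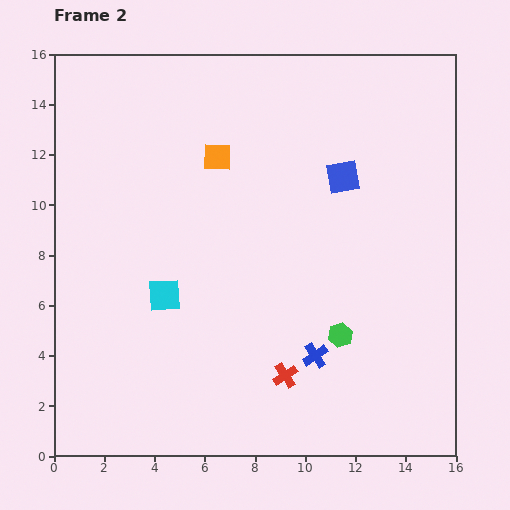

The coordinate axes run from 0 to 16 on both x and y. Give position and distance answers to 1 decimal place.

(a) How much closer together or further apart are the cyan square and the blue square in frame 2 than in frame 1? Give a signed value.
-1.9

Distance in frame 1: 10.4. Distance in frame 2: 8.5.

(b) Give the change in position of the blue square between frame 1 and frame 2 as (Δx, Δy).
(0.8, 0.3)

The blue square was at (10.7, 10.8) in frame 1 and (11.5, 11.1) in frame 2.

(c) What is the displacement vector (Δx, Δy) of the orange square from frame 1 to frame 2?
(-0.8, -1.6)

The orange square was at (7.3, 13.5) in frame 1 and (6.5, 11.9) in frame 2.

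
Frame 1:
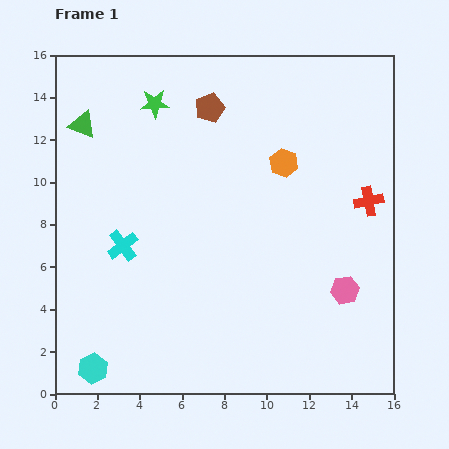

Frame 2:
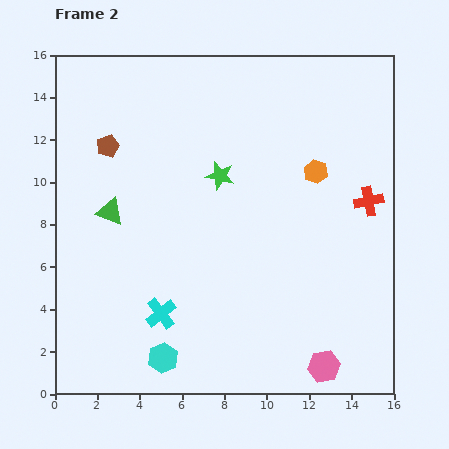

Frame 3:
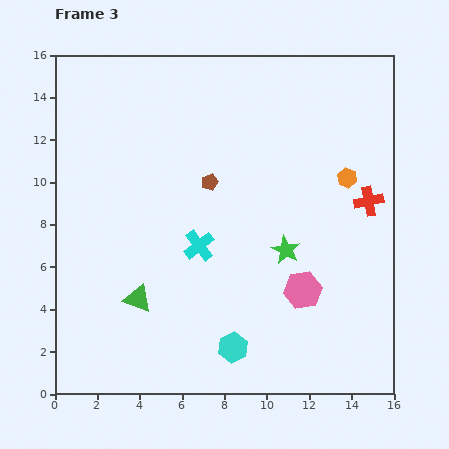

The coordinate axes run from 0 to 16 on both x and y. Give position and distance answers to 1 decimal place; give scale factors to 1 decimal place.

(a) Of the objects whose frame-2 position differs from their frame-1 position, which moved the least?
the orange hexagon

(moved 1.6)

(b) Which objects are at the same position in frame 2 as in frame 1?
the red cross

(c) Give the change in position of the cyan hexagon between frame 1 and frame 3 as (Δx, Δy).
(6.6, 1.0)

The cyan hexagon was at (1.8, 1.2) in frame 1 and (8.4, 2.2) in frame 3.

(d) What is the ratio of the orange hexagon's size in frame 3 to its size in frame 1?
0.7×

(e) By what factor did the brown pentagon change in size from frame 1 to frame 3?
0.6×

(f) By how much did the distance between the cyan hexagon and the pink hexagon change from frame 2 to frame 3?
-3.3

Distance in frame 2: 7.6. Distance in frame 3: 4.3.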